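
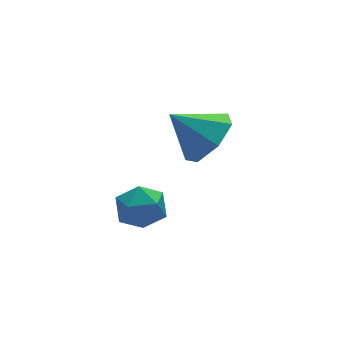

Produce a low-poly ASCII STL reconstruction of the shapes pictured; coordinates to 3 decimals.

solid 
facet normal -0.809 0.510 -0.293
outer loop
vertex 0.022 -1.29 -1.215
vertex -0.391 -1.848 -1.046
vertex -0.252 -1.346 -0.557
endloop
endfacet
facet normal -0.305 0.951 -0.046
outer loop
vertex 0.022 -1.29 -1.215
vertex -0.252 -1.346 -0.557
vertex 0.425 -1.133 -0.645
endloop
endfacet
facet normal 0.285 0.853 -0.437
outer loop
vertex 0.022 -1.29 -1.215
vertex 0.425 -1.133 -0.645
vertex 0.704 -1.504 -1.188
endloop
endfacet
facet normal 0.147 0.351 -0.925
outer loop
vertex 0.022 -1.29 -1.215
vertex 0.704 -1.504 -1.188
vertex 0.2 -1.946 -1.436
endloop
endfacet
facet normal -0.529 0.138 -0.837
outer loop
vertex 0.022 -1.29 -1.215
vertex 0.2 -1.946 -1.436
vertex -0.391 -1.848 -1.046
endloop
endfacet
facet normal -0.159 0.764 0.626
outer loop
vertex 0.425 -1.133 -0.645
vertex -0.252 -1.346 -0.557
vertex 0.26 -1.594 -0.124
endloop
endfacet
facet normal -0.973 0.049 0.226
outer loop
vertex -0.252 -1.346 -0.557
vertex -0.391 -1.848 -1.046
vertex -0.244 -2.036 -0.372
endloop
endfacet
facet normal -0.522 -0.550 -0.652
outer loop
vertex -0.391 -1.848 -1.046
vertex 0.2 -1.946 -1.436
vertex 0.035 -2.407 -0.915
endloop
endfacet
facet normal 0.572 -0.206 -0.794
outer loop
vertex 0.2 -1.946 -1.436
vertex 0.704 -1.504 -1.188
vertex 0.712 -2.194 -1.003
endloop
endfacet
facet normal 0.796 0.605 -0.005
outer loop
vertex 0.704 -1.504 -1.188
vertex 0.425 -1.133 -0.645
vertex 0.851 -1.692 -0.514
endloop
endfacet
facet normal -0.147 -0.351 0.925
outer loop
vertex 0.438 -2.25 -0.345
vertex 0.26 -1.594 -0.124
vertex -0.244 -2.036 -0.372
endloop
endfacet
facet normal -0.285 -0.853 0.437
outer loop
vertex 0.438 -2.25 -0.345
vertex -0.244 -2.036 -0.372
vertex 0.035 -2.407 -0.915
endloop
endfacet
facet normal 0.305 -0.951 0.046
outer loop
vertex 0.438 -2.25 -0.345
vertex 0.035 -2.407 -0.915
vertex 0.712 -2.194 -1.003
endloop
endfacet
facet normal 0.809 -0.510 0.293
outer loop
vertex 0.438 -2.25 -0.345
vertex 0.712 -2.194 -1.003
vertex 0.851 -1.692 -0.514
endloop
endfacet
facet normal 0.529 -0.138 0.837
outer loop
vertex 0.438 -2.25 -0.345
vertex 0.851 -1.692 -0.514
vertex 0.26 -1.594 -0.124
endloop
endfacet
facet normal -0.572 0.206 0.794
outer loop
vertex -0.244 -2.036 -0.372
vertex 0.26 -1.594 -0.124
vertex -0.252 -1.346 -0.557
endloop
endfacet
facet normal -0.796 -0.605 0.005
outer loop
vertex 0.035 -2.407 -0.915
vertex -0.244 -2.036 -0.372
vertex -0.391 -1.848 -1.046
endloop
endfacet
facet normal 0.159 -0.764 -0.626
outer loop
vertex 0.712 -2.194 -1.003
vertex 0.035 -2.407 -0.915
vertex 0.2 -1.946 -1.436
endloop
endfacet
facet normal 0.973 -0.049 -0.226
outer loop
vertex 0.851 -1.692 -0.514
vertex 0.712 -2.194 -1.003
vertex 0.704 -1.504 -1.188
endloop
endfacet
facet normal 0.522 0.550 0.652
outer loop
vertex 0.26 -1.594 -0.124
vertex 0.851 -1.692 -0.514
vertex 0.425 -1.133 -0.645
endloop
endfacet
facet normal 0.640 -0.414 -0.647
outer loop
vertex 3.537 -0.176 -0.008
vertex 3.089 0.232 -0.713
vertex 3.803 0.557 -0.214
endloop
endfacet
facet normal 0.248 0.177 0.952
outer loop
vertex 3.537 -0.176 -0.008
vertex 3.803 0.557 -0.214
vertex 2.231 0.788 0.153
endloop
endfacet
facet normal 0.640 -0.415 -0.646
outer loop
vertex 3.803 0.557 -0.214
vertex 3.089 0.232 -0.713
vertex 3.532 1.046 -0.797
endloop
endfacet
facet normal 0.246 0.796 0.553
outer loop
vertex 3.803 0.557 -0.214
vertex 3.532 1.046 -0.797
vertex 2.231 0.788 0.153
endloop
endfacet
facet normal 0.640 -0.415 -0.647
outer loop
vertex 3.532 1.046 -0.797
vertex 3.089 0.232 -0.713
vertex 2.927 0.922 -1.316
endloop
endfacet
facet normal -0.197 0.980 -0.004
outer loop
vertex 3.532 1.046 -0.797
vertex 2.927 0.922 -1.316
vertex 2.231 0.788 0.153
endloop
endfacet
facet normal 0.641 -0.414 -0.646
outer loop
vertex 2.927 0.922 -1.316
vertex 3.089 0.232 -0.713
vertex 2.444 0.278 -1.382
endloop
endfacet
facet normal -0.748 0.592 -0.300
outer loop
vertex 2.927 0.922 -1.316
vertex 2.444 0.278 -1.382
vertex 2.231 0.788 0.153
endloop
endfacet
facet normal 0.641 -0.415 -0.646
outer loop
vertex 2.444 0.278 -1.382
vertex 3.089 0.232 -0.713
vertex 2.447 -0.4 -0.944
endloop
endfacet
facet normal -0.991 -0.077 -0.112
outer loop
vertex 2.444 0.278 -1.382
vertex 2.447 -0.4 -0.944
vertex 2.231 0.788 0.153
endloop
endfacet
facet normal 0.641 -0.415 -0.646
outer loop
vertex 2.447 -0.4 -0.944
vertex 3.089 0.232 -0.713
vertex 2.933 -0.602 -0.332
endloop
endfacet
facet normal -0.744 -0.522 0.418
outer loop
vertex 2.447 -0.4 -0.944
vertex 2.933 -0.602 -0.332
vertex 2.231 0.788 0.153
endloop
endfacet
facet normal 0.640 -0.415 -0.647
outer loop
vertex 2.933 -0.602 -0.332
vertex 3.089 0.232 -0.713
vertex 3.537 -0.176 -0.008
endloop
endfacet
facet normal -0.191 -0.408 0.893
outer loop
vertex 2.933 -0.602 -0.332
vertex 3.537 -0.176 -0.008
vertex 2.231 0.788 0.153
endloop
endfacet

endsolid


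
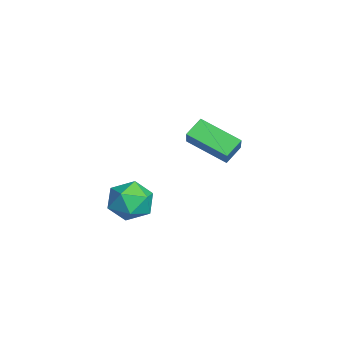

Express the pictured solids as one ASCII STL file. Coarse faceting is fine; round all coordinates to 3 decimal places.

solid 
facet normal -0.698 0.501 0.511
outer loop
vertex -0.158 -3.452 1.412
vertex 0.536 -3.305 2.216
vertex 0.473 -2.585 1.424
endloop
endfacet
facet normal -0.792 0.579 -0.192
outer loop
vertex -0.158 -3.452 1.412
vertex 0.473 -2.585 1.424
vertex 0.308 -3.115 0.507
endloop
endfacet
facet normal -0.876 -0.070 -0.477
outer loop
vertex -0.158 -3.452 1.412
vertex 0.308 -3.115 0.507
vertex 0.269 -4.163 0.732
endloop
endfacet
facet normal -0.834 -0.549 0.050
outer loop
vertex -0.158 -3.452 1.412
vertex 0.269 -4.163 0.732
vertex 0.41 -4.281 1.788
endloop
endfacet
facet normal -0.724 -0.196 0.661
outer loop
vertex -0.158 -3.452 1.412
vertex 0.41 -4.281 1.788
vertex 0.536 -3.305 2.216
endloop
endfacet
facet normal -0.197 0.864 -0.464
outer loop
vertex 0.308 -3.115 0.507
vertex 0.473 -2.585 1.424
vertex 1.29 -2.759 0.752
endloop
endfacet
facet normal -0.045 0.737 0.674
outer loop
vertex 0.473 -2.585 1.424
vertex 0.536 -3.305 2.216
vertex 1.431 -2.877 1.808
endloop
endfacet
facet normal -0.087 -0.391 0.916
outer loop
vertex 0.536 -3.305 2.216
vertex 0.41 -4.281 1.788
vertex 1.392 -3.925 2.033
endloop
endfacet
facet normal -0.264 -0.962 -0.072
outer loop
vertex 0.41 -4.281 1.788
vertex 0.269 -4.163 0.732
vertex 1.227 -4.455 1.116
endloop
endfacet
facet normal -0.332 -0.186 -0.925
outer loop
vertex 0.269 -4.163 0.732
vertex 0.308 -3.115 0.507
vertex 1.164 -3.735 0.324
endloop
endfacet
facet normal 0.834 0.549 -0.050
outer loop
vertex 1.858 -3.588 1.128
vertex 1.29 -2.759 0.752
vertex 1.431 -2.877 1.808
endloop
endfacet
facet normal 0.876 0.070 0.477
outer loop
vertex 1.858 -3.588 1.128
vertex 1.431 -2.877 1.808
vertex 1.392 -3.925 2.033
endloop
endfacet
facet normal 0.792 -0.579 0.192
outer loop
vertex 1.858 -3.588 1.128
vertex 1.392 -3.925 2.033
vertex 1.227 -4.455 1.116
endloop
endfacet
facet normal 0.698 -0.501 -0.511
outer loop
vertex 1.858 -3.588 1.128
vertex 1.227 -4.455 1.116
vertex 1.164 -3.735 0.324
endloop
endfacet
facet normal 0.724 0.196 -0.661
outer loop
vertex 1.858 -3.588 1.128
vertex 1.164 -3.735 0.324
vertex 1.29 -2.759 0.752
endloop
endfacet
facet normal 0.264 0.962 0.072
outer loop
vertex 1.431 -2.877 1.808
vertex 1.29 -2.759 0.752
vertex 0.473 -2.585 1.424
endloop
endfacet
facet normal 0.332 0.186 0.925
outer loop
vertex 1.392 -3.925 2.033
vertex 1.431 -2.877 1.808
vertex 0.536 -3.305 2.216
endloop
endfacet
facet normal 0.197 -0.864 0.464
outer loop
vertex 1.227 -4.455 1.116
vertex 1.392 -3.925 2.033
vertex 0.41 -4.281 1.788
endloop
endfacet
facet normal 0.045 -0.737 -0.674
outer loop
vertex 1.164 -3.735 0.324
vertex 1.227 -4.455 1.116
vertex 0.269 -4.163 0.732
endloop
endfacet
facet normal 0.087 0.391 -0.916
outer loop
vertex 1.29 -2.759 0.752
vertex 1.164 -3.735 0.324
vertex 0.308 -3.115 0.507
endloop
endfacet
facet normal -0.673 0.066 -0.737
outer loop
vertex -5.072 -0.106 2.134
vertex -4.019 1.517 1.318
vertex -4.495 -0.775 1.547
endloop
endfacet
facet normal -0.502 -0.773 0.388
outer loop
vertex -3.661 -0.857 2.462
vertex -5.072 -0.106 2.134
vertex -4.495 -0.775 1.547
endloop
endfacet
facet normal -0.672 0.066 -0.737
outer loop
vertex -4.495 -0.775 1.547
vertex -4.019 1.517 1.318
vertex -3.442 0.848 0.732
endloop
endfacet
facet normal 0.544 -0.631 -0.553
outer loop
vertex -3.442 0.848 0.732
vertex -3.661 -0.857 2.462
vertex -4.495 -0.775 1.547
endloop
endfacet
facet normal -0.544 0.631 0.553
outer loop
vertex -5.072 -0.106 2.134
vertex -3.185 1.435 2.233
vertex -4.019 1.517 1.318
endloop
endfacet
facet normal -0.502 -0.773 0.388
outer loop
vertex -4.238 -0.188 3.048
vertex -5.072 -0.106 2.134
vertex -3.661 -0.857 2.462
endloop
endfacet
facet normal -0.544 0.631 0.553
outer loop
vertex -4.238 -0.188 3.048
vertex -3.185 1.435 2.233
vertex -5.072 -0.106 2.134
endloop
endfacet
facet normal 0.502 0.773 -0.388
outer loop
vertex -4.019 1.517 1.318
vertex -3.185 1.435 2.233
vertex -3.442 0.848 0.732
endloop
endfacet
facet normal 0.544 -0.631 -0.553
outer loop
vertex -2.608 0.766 1.646
vertex -3.661 -0.857 2.462
vertex -3.442 0.848 0.732
endloop
endfacet
facet normal 0.501 0.773 -0.388
outer loop
vertex -3.442 0.848 0.732
vertex -3.185 1.435 2.233
vertex -2.608 0.766 1.646
endloop
endfacet
facet normal 0.673 -0.066 0.737
outer loop
vertex -2.608 0.766 1.646
vertex -4.238 -0.188 3.048
vertex -3.661 -0.857 2.462
endloop
endfacet
facet normal 0.673 -0.066 0.737
outer loop
vertex -3.185 1.435 2.233
vertex -4.238 -0.188 3.048
vertex -2.608 0.766 1.646
endloop
endfacet

endsolid


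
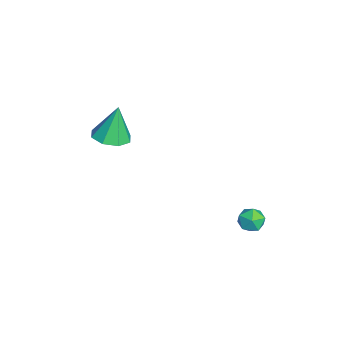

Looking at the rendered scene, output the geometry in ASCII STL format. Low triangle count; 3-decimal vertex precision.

solid 
facet normal 0.131 -0.196 -0.972
outer loop
vertex -0.666 -3.587 -1.077
vertex -1.464 -3.214 -1.26
vertex -0.618 -2.912 -1.207
endloop
endfacet
facet normal 0.839 0.045 0.542
outer loop
vertex -0.666 -3.587 -1.077
vertex -0.618 -2.912 -1.207
vertex -1.696 -2.866 0.46
endloop
endfacet
facet normal 0.131 -0.196 -0.972
outer loop
vertex -0.618 -2.912 -1.207
vertex -1.464 -3.214 -1.26
vertex -1.066 -2.414 -1.368
endloop
endfacet
facet normal 0.622 0.683 0.383
outer loop
vertex -0.618 -2.912 -1.207
vertex -1.066 -2.414 -1.368
vertex -1.696 -2.866 0.46
endloop
endfacet
facet normal 0.131 -0.197 -0.972
outer loop
vertex -1.066 -2.414 -1.368
vertex -1.464 -3.214 -1.26
vertex -1.747 -2.385 -1.466
endloop
endfacet
facet normal 0.006 0.970 0.242
outer loop
vertex -1.066 -2.414 -1.368
vertex -1.747 -2.385 -1.466
vertex -1.696 -2.866 0.46
endloop
endfacet
facet normal 0.131 -0.197 -0.972
outer loop
vertex -1.747 -2.385 -1.466
vertex -1.464 -3.214 -1.26
vertex -2.262 -2.841 -1.443
endloop
endfacet
facet normal -0.644 0.738 0.201
outer loop
vertex -1.747 -2.385 -1.466
vertex -2.262 -2.841 -1.443
vertex -1.696 -2.866 0.46
endloop
endfacet
facet normal 0.131 -0.196 -0.972
outer loop
vertex -2.262 -2.841 -1.443
vertex -1.464 -3.214 -1.26
vertex -2.31 -3.516 -1.313
endloop
endfacet
facet normal -0.951 0.122 0.284
outer loop
vertex -2.262 -2.841 -1.443
vertex -2.31 -3.516 -1.313
vertex -1.696 -2.866 0.46
endloop
endfacet
facet normal 0.131 -0.196 -0.972
outer loop
vertex -2.31 -3.516 -1.313
vertex -1.464 -3.214 -1.26
vertex -1.862 -4.014 -1.152
endloop
endfacet
facet normal -0.733 -0.516 0.443
outer loop
vertex -2.31 -3.516 -1.313
vertex -1.862 -4.014 -1.152
vertex -1.696 -2.866 0.46
endloop
endfacet
facet normal 0.131 -0.197 -0.972
outer loop
vertex -1.862 -4.014 -1.152
vertex -1.464 -3.214 -1.26
vertex -1.181 -4.043 -1.054
endloop
endfacet
facet normal -0.118 -0.803 0.584
outer loop
vertex -1.862 -4.014 -1.152
vertex -1.181 -4.043 -1.054
vertex -1.696 -2.866 0.46
endloop
endfacet
facet normal 0.131 -0.197 -0.972
outer loop
vertex -1.181 -4.043 -1.054
vertex -1.464 -3.214 -1.26
vertex -0.666 -3.587 -1.077
endloop
endfacet
facet normal 0.533 -0.570 0.625
outer loop
vertex -1.181 -4.043 -1.054
vertex -0.666 -3.587 -1.077
vertex -1.696 -2.866 0.46
endloop
endfacet
facet normal 0.379 0.403 0.833
outer loop
vertex 3.443 2.907 -2.647
vertex 3.146 2.438 -2.285
vertex 3.759 2.339 -2.516
endloop
endfacet
facet normal 0.811 0.515 0.278
outer loop
vertex 3.443 2.907 -2.647
vertex 3.759 2.339 -2.516
vertex 3.796 2.607 -3.121
endloop
endfacet
facet normal 0.442 0.869 -0.221
outer loop
vertex 3.443 2.907 -2.647
vertex 3.796 2.607 -3.121
vertex 3.205 2.871 -3.264
endloop
endfacet
facet normal -0.218 0.976 0.027
outer loop
vertex 3.443 2.907 -2.647
vertex 3.205 2.871 -3.264
vertex 2.804 2.767 -2.747
endloop
endfacet
facet normal -0.257 0.687 0.680
outer loop
vertex 3.443 2.907 -2.647
vertex 2.804 2.767 -2.747
vertex 3.146 2.438 -2.285
endloop
endfacet
facet normal 0.993 -0.121 0.007
outer loop
vertex 3.796 2.607 -3.121
vertex 3.759 2.339 -2.516
vertex 3.716 1.953 -3.053
endloop
endfacet
facet normal 0.293 -0.302 0.907
outer loop
vertex 3.759 2.339 -2.516
vertex 3.146 2.438 -2.285
vertex 3.315 1.849 -2.536
endloop
endfacet
facet normal -0.736 0.158 0.658
outer loop
vertex 3.146 2.438 -2.285
vertex 2.804 2.767 -2.747
vertex 2.724 2.113 -2.679
endloop
endfacet
facet normal -0.672 0.625 -0.396
outer loop
vertex 2.804 2.767 -2.747
vertex 3.205 2.871 -3.264
vertex 2.761 2.381 -3.284
endloop
endfacet
facet normal 0.396 0.454 -0.798
outer loop
vertex 3.205 2.871 -3.264
vertex 3.796 2.607 -3.121
vertex 3.374 2.282 -3.515
endloop
endfacet
facet normal 0.218 -0.976 -0.027
outer loop
vertex 3.077 1.813 -3.153
vertex 3.716 1.953 -3.053
vertex 3.315 1.849 -2.536
endloop
endfacet
facet normal -0.442 -0.869 0.221
outer loop
vertex 3.077 1.813 -3.153
vertex 3.315 1.849 -2.536
vertex 2.724 2.113 -2.679
endloop
endfacet
facet normal -0.811 -0.515 -0.278
outer loop
vertex 3.077 1.813 -3.153
vertex 2.724 2.113 -2.679
vertex 2.761 2.381 -3.284
endloop
endfacet
facet normal -0.379 -0.403 -0.833
outer loop
vertex 3.077 1.813 -3.153
vertex 2.761 2.381 -3.284
vertex 3.374 2.282 -3.515
endloop
endfacet
facet normal 0.257 -0.687 -0.680
outer loop
vertex 3.077 1.813 -3.153
vertex 3.374 2.282 -3.515
vertex 3.716 1.953 -3.053
endloop
endfacet
facet normal 0.672 -0.625 0.396
outer loop
vertex 3.315 1.849 -2.536
vertex 3.716 1.953 -3.053
vertex 3.759 2.339 -2.516
endloop
endfacet
facet normal -0.396 -0.454 0.798
outer loop
vertex 2.724 2.113 -2.679
vertex 3.315 1.849 -2.536
vertex 3.146 2.438 -2.285
endloop
endfacet
facet normal -0.993 0.121 -0.007
outer loop
vertex 2.761 2.381 -3.284
vertex 2.724 2.113 -2.679
vertex 2.804 2.767 -2.747
endloop
endfacet
facet normal -0.293 0.302 -0.907
outer loop
vertex 3.374 2.282 -3.515
vertex 2.761 2.381 -3.284
vertex 3.205 2.871 -3.264
endloop
endfacet
facet normal 0.736 -0.158 -0.658
outer loop
vertex 3.716 1.953 -3.053
vertex 3.374 2.282 -3.515
vertex 3.796 2.607 -3.121
endloop
endfacet

endsolid


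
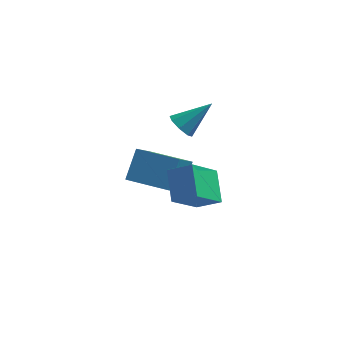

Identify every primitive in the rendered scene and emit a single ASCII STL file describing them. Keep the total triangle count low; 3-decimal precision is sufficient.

solid 
facet normal -0.704 -0.346 -0.620
outer loop
vertex 2.404 2.805 -1.42
vertex 2.028 2.535 -0.843
vertex 2.034 3.178 -1.208
endloop
endfacet
facet normal 0.503 0.746 -0.436
outer loop
vertex 2.404 2.805 -1.42
vertex 2.034 3.178 -1.208
vertex 3.352 3.185 0.323
endloop
endfacet
facet normal -0.704 -0.345 -0.620
outer loop
vertex 2.034 3.178 -1.208
vertex 2.028 2.535 -0.843
vertex 1.661 3.174 -0.782
endloop
endfacet
facet normal -0.008 1.000 0.002
outer loop
vertex 2.034 3.178 -1.208
vertex 1.661 3.174 -0.782
vertex 3.352 3.185 0.323
endloop
endfacet
facet normal -0.704 -0.345 -0.620
outer loop
vertex 1.661 3.174 -0.782
vertex 2.028 2.535 -0.843
vertex 1.503 2.796 -0.392
endloop
endfacet
facet normal -0.373 0.737 0.563
outer loop
vertex 1.661 3.174 -0.782
vertex 1.503 2.796 -0.392
vertex 3.352 3.185 0.323
endloop
endfacet
facet normal -0.704 -0.345 -0.620
outer loop
vertex 1.503 2.796 -0.392
vertex 2.028 2.535 -0.843
vertex 1.653 2.264 -0.266
endloop
endfacet
facet normal -0.379 0.111 0.919
outer loop
vertex 1.503 2.796 -0.392
vertex 1.653 2.264 -0.266
vertex 3.352 3.185 0.323
endloop
endfacet
facet normal -0.704 -0.346 -0.620
outer loop
vertex 1.653 2.264 -0.266
vertex 2.028 2.535 -0.843
vertex 2.022 1.891 -0.477
endloop
endfacet
facet normal -0.022 -0.509 0.861
outer loop
vertex 1.653 2.264 -0.266
vertex 2.022 1.891 -0.477
vertex 3.352 3.185 0.323
endloop
endfacet
facet normal -0.703 -0.346 -0.621
outer loop
vertex 2.022 1.891 -0.477
vertex 2.028 2.535 -0.843
vertex 2.396 1.895 -0.903
endloop
endfacet
facet normal 0.489 -0.763 0.422
outer loop
vertex 2.022 1.891 -0.477
vertex 2.396 1.895 -0.903
vertex 3.352 3.185 0.323
endloop
endfacet
facet normal -0.704 -0.346 -0.620
outer loop
vertex 2.396 1.895 -0.903
vertex 2.028 2.535 -0.843
vertex 2.554 2.274 -1.294
endloop
endfacet
facet normal 0.854 -0.500 -0.140
outer loop
vertex 2.396 1.895 -0.903
vertex 2.554 2.274 -1.294
vertex 3.352 3.185 0.323
endloop
endfacet
facet normal -0.704 -0.346 -0.621
outer loop
vertex 2.554 2.274 -1.294
vertex 2.028 2.535 -0.843
vertex 2.404 2.805 -1.42
endloop
endfacet
facet normal 0.860 0.125 -0.495
outer loop
vertex 2.554 2.274 -1.294
vertex 2.404 2.805 -1.42
vertex 3.352 3.185 0.323
endloop
endfacet
facet normal -0.871 0.121 -0.476
outer loop
vertex 1.979 -2.598 0.511
vertex 2.913 -1.372 -0.886
vertex 2.304 -3.9 -0.415
endloop
endfacet
facet normal -0.449 -0.590 0.671
outer loop
vertex 3.367 -4.048 0.166
vertex 1.979 -2.598 0.511
vertex 2.304 -3.9 -0.415
endloop
endfacet
facet normal -0.871 0.121 -0.476
outer loop
vertex 2.304 -3.9 -0.415
vertex 2.913 -1.372 -0.886
vertex 3.238 -2.674 -1.812
endloop
endfacet
facet normal 0.199 -0.799 -0.568
outer loop
vertex 3.238 -2.674 -1.812
vertex 3.367 -4.048 0.166
vertex 2.304 -3.9 -0.415
endloop
endfacet
facet normal -0.199 0.799 0.568
outer loop
vertex 1.979 -2.598 0.511
vertex 3.976 -1.52 -0.305
vertex 2.913 -1.372 -0.886
endloop
endfacet
facet normal -0.449 -0.590 0.671
outer loop
vertex 3.042 -2.746 1.092
vertex 1.979 -2.598 0.511
vertex 3.367 -4.048 0.166
endloop
endfacet
facet normal -0.199 0.799 0.568
outer loop
vertex 3.042 -2.746 1.092
vertex 3.976 -1.52 -0.305
vertex 1.979 -2.598 0.511
endloop
endfacet
facet normal 0.449 0.590 -0.671
outer loop
vertex 2.913 -1.372 -0.886
vertex 3.976 -1.52 -0.305
vertex 3.238 -2.674 -1.812
endloop
endfacet
facet normal 0.199 -0.799 -0.568
outer loop
vertex 4.301 -2.822 -1.231
vertex 3.367 -4.048 0.166
vertex 3.238 -2.674 -1.812
endloop
endfacet
facet normal 0.449 0.590 -0.671
outer loop
vertex 3.238 -2.674 -1.812
vertex 3.976 -1.52 -0.305
vertex 4.301 -2.822 -1.231
endloop
endfacet
facet normal 0.871 -0.121 0.476
outer loop
vertex 4.301 -2.822 -1.231
vertex 3.042 -2.746 1.092
vertex 3.367 -4.048 0.166
endloop
endfacet
facet normal 0.871 -0.121 0.476
outer loop
vertex 3.976 -1.52 -0.305
vertex 3.042 -2.746 1.092
vertex 4.301 -2.822 -1.231
endloop
endfacet
facet normal -0.954 0.299 0.013
outer loop
vertex 0.305 0.347 -0.733
vertex 0.748 1.821 -2.132
vertex -0.045 -0.713 -1.961
endloop
endfacet
facet normal -0.213 -0.709 0.673
outer loop
vertex 1.892 -1.321 -1.988
vertex 0.305 0.347 -0.733
vertex -0.045 -0.713 -1.961
endloop
endfacet
facet normal -0.954 0.299 0.013
outer loop
vertex -0.045 -0.713 -1.961
vertex 0.748 1.821 -2.132
vertex 0.398 0.76 -3.36
endloop
endfacet
facet normal -0.211 -0.639 -0.740
outer loop
vertex 0.398 0.76 -3.36
vertex 1.892 -1.321 -1.988
vertex -0.045 -0.713 -1.961
endloop
endfacet
facet normal 0.211 0.639 0.740
outer loop
vertex 0.305 0.347 -0.733
vertex 2.685 1.213 -2.159
vertex 0.748 1.821 -2.132
endloop
endfacet
facet normal -0.213 -0.709 0.673
outer loop
vertex 2.242 -0.26 -0.76
vertex 0.305 0.347 -0.733
vertex 1.892 -1.321 -1.988
endloop
endfacet
facet normal 0.211 0.639 0.740
outer loop
vertex 2.242 -0.26 -0.76
vertex 2.685 1.213 -2.159
vertex 0.305 0.347 -0.733
endloop
endfacet
facet normal 0.213 0.708 -0.673
outer loop
vertex 0.748 1.821 -2.132
vertex 2.685 1.213 -2.159
vertex 0.398 0.76 -3.36
endloop
endfacet
facet normal -0.211 -0.639 -0.740
outer loop
vertex 2.335 0.153 -3.387
vertex 1.892 -1.321 -1.988
vertex 0.398 0.76 -3.36
endloop
endfacet
facet normal 0.213 0.709 -0.673
outer loop
vertex 0.398 0.76 -3.36
vertex 2.685 1.213 -2.159
vertex 2.335 0.153 -3.387
endloop
endfacet
facet normal 0.954 -0.299 -0.013
outer loop
vertex 2.335 0.153 -3.387
vertex 2.242 -0.26 -0.76
vertex 1.892 -1.321 -1.988
endloop
endfacet
facet normal 0.954 -0.300 -0.013
outer loop
vertex 2.685 1.213 -2.159
vertex 2.242 -0.26 -0.76
vertex 2.335 0.153 -3.387
endloop
endfacet

endsolid


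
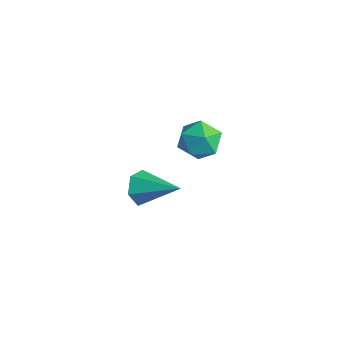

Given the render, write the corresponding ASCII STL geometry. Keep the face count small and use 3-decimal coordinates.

solid 
facet normal -0.802 -0.434 -0.412
outer loop
vertex 1.511 -1.44 -1.515
vertex 1.1 -1.081 -1.093
vertex 1.275 -0.821 -1.708
endloop
endfacet
facet normal 0.737 0.071 -0.672
outer loop
vertex 1.511 -1.44 -1.515
vertex 1.275 -0.821 -1.708
vertex 2.4 -0.379 -0.427
endloop
endfacet
facet normal -0.802 -0.433 -0.411
outer loop
vertex 1.275 -0.821 -1.708
vertex 1.1 -1.081 -1.093
vertex 0.864 -0.461 -1.285
endloop
endfacet
facet normal 0.230 0.840 -0.492
outer loop
vertex 1.275 -0.821 -1.708
vertex 0.864 -0.461 -1.285
vertex 2.4 -0.379 -0.427
endloop
endfacet
facet normal -0.803 -0.433 -0.410
outer loop
vertex 0.864 -0.461 -1.285
vertex 1.1 -1.081 -1.093
vertex 0.69 -0.721 -0.67
endloop
endfacet
facet normal -0.230 0.918 0.323
outer loop
vertex 0.864 -0.461 -1.285
vertex 0.69 -0.721 -0.67
vertex 2.4 -0.379 -0.427
endloop
endfacet
facet normal -0.803 -0.433 -0.410
outer loop
vertex 0.69 -0.721 -0.67
vertex 1.1 -1.081 -1.093
vertex 0.926 -1.341 -0.478
endloop
endfacet
facet normal -0.181 0.227 0.957
outer loop
vertex 0.69 -0.721 -0.67
vertex 0.926 -1.341 -0.478
vertex 2.4 -0.379 -0.427
endloop
endfacet
facet normal -0.803 -0.433 -0.410
outer loop
vertex 0.926 -1.341 -0.478
vertex 1.1 -1.081 -1.093
vertex 1.336 -1.7 -0.901
endloop
endfacet
facet normal 0.326 -0.541 0.775
outer loop
vertex 0.926 -1.341 -0.478
vertex 1.336 -1.7 -0.901
vertex 2.4 -0.379 -0.427
endloop
endfacet
facet normal -0.802 -0.433 -0.412
outer loop
vertex 1.336 -1.7 -0.901
vertex 1.1 -1.081 -1.093
vertex 1.511 -1.44 -1.515
endloop
endfacet
facet normal 0.785 -0.618 -0.038
outer loop
vertex 1.336 -1.7 -0.901
vertex 1.511 -1.44 -1.515
vertex 2.4 -0.379 -0.427
endloop
endfacet
facet normal -0.767 0.399 0.503
outer loop
vertex -2.26 3.971 -3.148
vertex -2.613 3.146 -3.031
vertex -2.037 3.482 -2.42
endloop
endfacet
facet normal -0.176 0.791 0.585
outer loop
vertex -2.26 3.971 -3.148
vertex -2.037 3.482 -2.42
vertex -1.403 3.95 -2.862
endloop
endfacet
facet normal 0.045 0.997 -0.061
outer loop
vertex -2.26 3.971 -3.148
vertex -1.403 3.95 -2.862
vertex -1.586 3.904 -3.746
endloop
endfacet
facet normal -0.410 0.732 -0.544
outer loop
vertex -2.26 3.971 -3.148
vertex -1.586 3.904 -3.746
vertex -2.335 3.407 -3.851
endloop
endfacet
facet normal -0.912 0.363 -0.194
outer loop
vertex -2.26 3.971 -3.148
vertex -2.335 3.407 -3.851
vertex -2.613 3.146 -3.031
endloop
endfacet
facet normal 0.329 0.374 0.867
outer loop
vertex -1.403 3.95 -2.862
vertex -2.037 3.482 -2.42
vertex -1.225 3.113 -2.569
endloop
endfacet
facet normal -0.627 -0.261 0.734
outer loop
vertex -2.037 3.482 -2.42
vertex -2.613 3.146 -3.031
vertex -1.974 2.616 -2.674
endloop
endfacet
facet normal -0.861 -0.321 -0.394
outer loop
vertex -2.613 3.146 -3.031
vertex -2.335 3.407 -3.851
vertex -2.157 2.57 -3.558
endloop
endfacet
facet normal -0.050 0.278 -0.959
outer loop
vertex -2.335 3.407 -3.851
vertex -1.586 3.904 -3.746
vertex -1.523 3.038 -4.0
endloop
endfacet
facet normal 0.685 0.706 -0.179
outer loop
vertex -1.586 3.904 -3.746
vertex -1.403 3.95 -2.862
vertex -0.947 3.374 -3.389
endloop
endfacet
facet normal 0.410 -0.732 0.544
outer loop
vertex -1.3 2.549 -3.272
vertex -1.225 3.113 -2.569
vertex -1.974 2.616 -2.674
endloop
endfacet
facet normal -0.045 -0.997 0.061
outer loop
vertex -1.3 2.549 -3.272
vertex -1.974 2.616 -2.674
vertex -2.157 2.57 -3.558
endloop
endfacet
facet normal 0.176 -0.791 -0.585
outer loop
vertex -1.3 2.549 -3.272
vertex -2.157 2.57 -3.558
vertex -1.523 3.038 -4.0
endloop
endfacet
facet normal 0.767 -0.399 -0.503
outer loop
vertex -1.3 2.549 -3.272
vertex -1.523 3.038 -4.0
vertex -0.947 3.374 -3.389
endloop
endfacet
facet normal 0.912 -0.363 0.194
outer loop
vertex -1.3 2.549 -3.272
vertex -0.947 3.374 -3.389
vertex -1.225 3.113 -2.569
endloop
endfacet
facet normal 0.050 -0.278 0.959
outer loop
vertex -1.974 2.616 -2.674
vertex -1.225 3.113 -2.569
vertex -2.037 3.482 -2.42
endloop
endfacet
facet normal -0.685 -0.706 0.179
outer loop
vertex -2.157 2.57 -3.558
vertex -1.974 2.616 -2.674
vertex -2.613 3.146 -3.031
endloop
endfacet
facet normal -0.329 -0.374 -0.867
outer loop
vertex -1.523 3.038 -4.0
vertex -2.157 2.57 -3.558
vertex -2.335 3.407 -3.851
endloop
endfacet
facet normal 0.627 0.261 -0.734
outer loop
vertex -0.947 3.374 -3.389
vertex -1.523 3.038 -4.0
vertex -1.586 3.904 -3.746
endloop
endfacet
facet normal 0.861 0.321 0.394
outer loop
vertex -1.225 3.113 -2.569
vertex -0.947 3.374 -3.389
vertex -1.403 3.95 -2.862
endloop
endfacet

endsolid


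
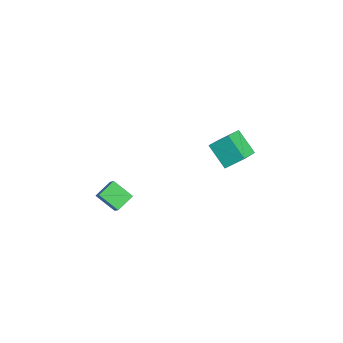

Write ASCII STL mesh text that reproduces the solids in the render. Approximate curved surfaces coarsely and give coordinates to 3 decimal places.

solid 
facet normal -0.596 -0.564 0.571
outer loop
vertex -2.546 -3.815 1.708
vertex -2.973 -2.94 2.127
vertex -3.178 -3.811 1.053
endloop
endfacet
facet normal 0.404 -0.826 -0.394
outer loop
vertex -2.427 -3.1 0.333
vertex -2.546 -3.815 1.708
vertex -3.178 -3.811 1.053
endloop
endfacet
facet normal -0.596 -0.564 0.571
outer loop
vertex -3.178 -3.811 1.053
vertex -2.973 -2.94 2.127
vertex -3.605 -2.936 1.472
endloop
endfacet
facet normal -0.695 0.005 -0.719
outer loop
vertex -3.605 -2.936 1.472
vertex -2.427 -3.1 0.333
vertex -3.178 -3.811 1.053
endloop
endfacet
facet normal 0.695 -0.005 0.719
outer loop
vertex -2.546 -3.815 1.708
vertex -2.222 -2.229 1.407
vertex -2.973 -2.94 2.127
endloop
endfacet
facet normal 0.404 -0.826 -0.394
outer loop
vertex -1.795 -3.104 0.988
vertex -2.546 -3.815 1.708
vertex -2.427 -3.1 0.333
endloop
endfacet
facet normal 0.695 -0.005 0.719
outer loop
vertex -1.795 -3.104 0.988
vertex -2.222 -2.229 1.407
vertex -2.546 -3.815 1.708
endloop
endfacet
facet normal -0.404 0.826 0.394
outer loop
vertex -2.973 -2.94 2.127
vertex -2.222 -2.229 1.407
vertex -3.605 -2.936 1.472
endloop
endfacet
facet normal -0.695 0.005 -0.719
outer loop
vertex -2.854 -2.225 0.752
vertex -2.427 -3.1 0.333
vertex -3.605 -2.936 1.472
endloop
endfacet
facet normal -0.404 0.826 0.394
outer loop
vertex -3.605 -2.936 1.472
vertex -2.222 -2.229 1.407
vertex -2.854 -2.225 0.752
endloop
endfacet
facet normal 0.596 0.564 -0.571
outer loop
vertex -2.854 -2.225 0.752
vertex -1.795 -3.104 0.988
vertex -2.427 -3.1 0.333
endloop
endfacet
facet normal 0.596 0.564 -0.571
outer loop
vertex -2.222 -2.229 1.407
vertex -1.795 -3.104 0.988
vertex -2.854 -2.225 0.752
endloop
endfacet
facet normal -0.722 -0.288 0.630
outer loop
vertex -3.127 1.941 3.286
vertex -2.891 2.857 3.975
vertex -4.352 2.962 2.348
endloop
endfacet
facet normal -0.201 -0.783 -0.589
outer loop
vertex -3.249 3.403 1.385
vertex -3.127 1.941 3.286
vertex -4.352 2.962 2.348
endloop
endfacet
facet normal -0.722 -0.288 0.629
outer loop
vertex -4.352 2.962 2.348
vertex -2.891 2.857 3.975
vertex -4.117 3.878 3.037
endloop
endfacet
facet normal -0.663 0.551 -0.507
outer loop
vertex -4.117 3.878 3.037
vertex -3.249 3.403 1.385
vertex -4.352 2.962 2.348
endloop
endfacet
facet normal 0.663 -0.552 0.506
outer loop
vertex -3.127 1.941 3.286
vertex -1.788 3.298 3.012
vertex -2.891 2.857 3.975
endloop
endfacet
facet normal -0.201 -0.783 -0.589
outer loop
vertex -2.023 2.382 2.323
vertex -3.127 1.941 3.286
vertex -3.249 3.403 1.385
endloop
endfacet
facet normal 0.663 -0.551 0.507
outer loop
vertex -2.023 2.382 2.323
vertex -1.788 3.298 3.012
vertex -3.127 1.941 3.286
endloop
endfacet
facet normal 0.201 0.783 0.589
outer loop
vertex -2.891 2.857 3.975
vertex -1.788 3.298 3.012
vertex -4.117 3.878 3.037
endloop
endfacet
facet normal -0.662 0.552 -0.507
outer loop
vertex -3.013 4.319 2.074
vertex -3.249 3.403 1.385
vertex -4.117 3.878 3.037
endloop
endfacet
facet normal 0.201 0.783 0.589
outer loop
vertex -4.117 3.878 3.037
vertex -1.788 3.298 3.012
vertex -3.013 4.319 2.074
endloop
endfacet
facet normal 0.722 0.288 -0.630
outer loop
vertex -3.013 4.319 2.074
vertex -2.023 2.382 2.323
vertex -3.249 3.403 1.385
endloop
endfacet
facet normal 0.722 0.288 -0.629
outer loop
vertex -1.788 3.298 3.012
vertex -2.023 2.382 2.323
vertex -3.013 4.319 2.074
endloop
endfacet

endsolid


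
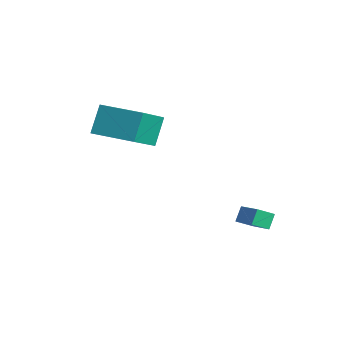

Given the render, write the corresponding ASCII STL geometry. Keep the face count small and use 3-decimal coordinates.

solid 
facet normal -0.326 0.525 0.786
outer loop
vertex 2.969 3.667 -2.329
vertex 4.224 3.703 -1.832
vertex 3.125 4.433 -2.776
endloop
endfacet
facet normal -0.929 -0.026 -0.369
outer loop
vertex 3.396 3.997 -3.428
vertex 2.969 3.667 -2.329
vertex 3.125 4.433 -2.776
endloop
endfacet
facet normal -0.327 0.525 0.786
outer loop
vertex 3.125 4.433 -2.776
vertex 4.224 3.703 -1.832
vertex 4.379 4.468 -2.278
endloop
endfacet
facet normal 0.173 0.850 -0.497
outer loop
vertex 4.379 4.468 -2.278
vertex 3.396 3.997 -3.428
vertex 3.125 4.433 -2.776
endloop
endfacet
facet normal -0.172 -0.850 0.497
outer loop
vertex 2.969 3.667 -2.329
vertex 4.495 3.267 -2.484
vertex 4.224 3.703 -1.832
endloop
endfacet
facet normal -0.929 -0.027 -0.369
outer loop
vertex 3.241 3.232 -2.982
vertex 2.969 3.667 -2.329
vertex 3.396 3.997 -3.428
endloop
endfacet
facet normal -0.173 -0.851 0.495
outer loop
vertex 3.241 3.232 -2.982
vertex 4.495 3.267 -2.484
vertex 2.969 3.667 -2.329
endloop
endfacet
facet normal 0.929 0.027 0.368
outer loop
vertex 4.224 3.703 -1.832
vertex 4.495 3.267 -2.484
vertex 4.379 4.468 -2.278
endloop
endfacet
facet normal 0.172 0.851 -0.496
outer loop
vertex 4.651 4.033 -2.931
vertex 3.396 3.997 -3.428
vertex 4.379 4.468 -2.278
endloop
endfacet
facet normal 0.929 0.026 0.369
outer loop
vertex 4.379 4.468 -2.278
vertex 4.495 3.267 -2.484
vertex 4.651 4.033 -2.931
endloop
endfacet
facet normal 0.326 -0.525 -0.786
outer loop
vertex 4.651 4.033 -2.931
vertex 3.241 3.232 -2.982
vertex 3.396 3.997 -3.428
endloop
endfacet
facet normal 0.327 -0.525 -0.786
outer loop
vertex 4.495 3.267 -2.484
vertex 3.241 3.232 -2.982
vertex 4.651 4.033 -2.931
endloop
endfacet
facet normal -0.305 0.445 0.842
outer loop
vertex -1.621 -0.676 2.867
vertex 0.202 0.442 2.937
vertex -2.485 0.8 1.773
endloop
endfacet
facet normal -0.852 -0.523 -0.033
outer loop
vertex -2.002 0.098 0.443
vertex -1.621 -0.676 2.867
vertex -2.485 0.8 1.773
endloop
endfacet
facet normal -0.306 0.444 0.842
outer loop
vertex -2.485 0.8 1.773
vertex 0.202 0.442 2.937
vertex -0.662 1.919 1.844
endloop
endfacet
facet normal -0.425 0.727 -0.538
outer loop
vertex -0.662 1.919 1.844
vertex -2.002 0.098 0.443
vertex -2.485 0.8 1.773
endloop
endfacet
facet normal 0.425 -0.727 0.538
outer loop
vertex -1.621 -0.676 2.867
vertex 0.685 -0.26 1.607
vertex 0.202 0.442 2.937
endloop
endfacet
facet normal -0.852 -0.523 -0.033
outer loop
vertex -1.138 -1.379 1.536
vertex -1.621 -0.676 2.867
vertex -2.002 0.098 0.443
endloop
endfacet
facet normal 0.425 -0.727 0.539
outer loop
vertex -1.138 -1.379 1.536
vertex 0.685 -0.26 1.607
vertex -1.621 -0.676 2.867
endloop
endfacet
facet normal 0.852 0.523 0.033
outer loop
vertex 0.202 0.442 2.937
vertex 0.685 -0.26 1.607
vertex -0.662 1.919 1.844
endloop
endfacet
facet normal -0.425 0.727 -0.539
outer loop
vertex -0.179 1.216 0.513
vertex -2.002 0.098 0.443
vertex -0.662 1.919 1.844
endloop
endfacet
facet normal 0.852 0.523 0.033
outer loop
vertex -0.662 1.919 1.844
vertex 0.685 -0.26 1.607
vertex -0.179 1.216 0.513
endloop
endfacet
facet normal 0.305 -0.445 -0.842
outer loop
vertex -0.179 1.216 0.513
vertex -1.138 -1.379 1.536
vertex -2.002 0.098 0.443
endloop
endfacet
facet normal 0.306 -0.445 -0.842
outer loop
vertex 0.685 -0.26 1.607
vertex -1.138 -1.379 1.536
vertex -0.179 1.216 0.513
endloop
endfacet

endsolid


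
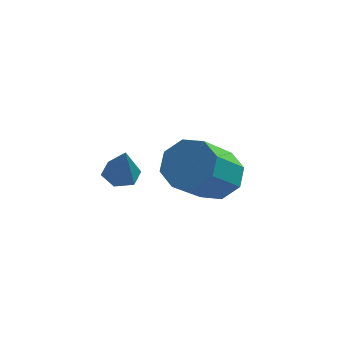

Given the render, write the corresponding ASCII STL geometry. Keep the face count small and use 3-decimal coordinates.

solid 
facet normal 0.335 0.645 -0.687
outer loop
vertex 2.441 -0.663 -2.266
vertex 1.733 -0.216 -2.191
vertex 2.485 -0.206 -1.815
endloop
endfacet
facet normal 0.940 -0.282 0.194
outer loop
vertex 2.441 -0.663 -2.266
vertex 2.485 -0.206 -1.815
vertex 1.854 -1.792 -1.064
endloop
endfacet
facet normal 0.940 -0.282 0.194
outer loop
vertex 1.854 -1.792 -1.064
vertex 2.485 -0.206 -1.815
vertex 1.898 -1.335 -0.613
endloop
endfacet
facet normal -0.336 -0.645 0.686
outer loop
vertex 1.854 -1.792 -1.064
vertex 1.898 -1.335 -0.613
vertex 1.147 -1.344 -0.989
endloop
endfacet
facet normal 0.335 0.645 -0.687
outer loop
vertex 2.485 -0.206 -1.815
vertex 1.733 -0.216 -2.191
vertex 2.089 0.245 -1.585
endloop
endfacet
facet normal 0.713 0.303 0.633
outer loop
vertex 2.485 -0.206 -1.815
vertex 2.089 0.245 -1.585
vertex 1.898 -1.335 -0.613
endloop
endfacet
facet normal 0.713 0.303 0.633
outer loop
vertex 1.898 -1.335 -0.613
vertex 2.089 0.245 -1.585
vertex 1.502 -0.884 -0.383
endloop
endfacet
facet normal -0.336 -0.645 0.686
outer loop
vertex 1.898 -1.335 -0.613
vertex 1.502 -0.884 -0.383
vertex 1.147 -1.344 -0.989
endloop
endfacet
facet normal 0.335 0.644 -0.687
outer loop
vertex 2.089 0.245 -1.585
vertex 1.733 -0.216 -2.191
vertex 1.485 0.426 -1.71
endloop
endfacet
facet normal 0.068 0.710 0.700
outer loop
vertex 2.089 0.245 -1.585
vertex 1.485 0.426 -1.71
vertex 1.502 -0.884 -0.383
endloop
endfacet
facet normal 0.069 0.710 0.700
outer loop
vertex 1.502 -0.884 -0.383
vertex 1.485 0.426 -1.71
vertex 0.898 -0.702 -0.508
endloop
endfacet
facet normal -0.336 -0.645 0.686
outer loop
vertex 1.502 -0.884 -0.383
vertex 0.898 -0.702 -0.508
vertex 1.147 -1.344 -0.989
endloop
endfacet
facet normal 0.335 0.644 -0.687
outer loop
vertex 1.485 0.426 -1.71
vertex 1.733 -0.216 -2.191
vertex 1.026 0.232 -2.116
endloop
endfacet
facet normal -0.615 0.702 0.359
outer loop
vertex 1.485 0.426 -1.71
vertex 1.026 0.232 -2.116
vertex 0.898 -0.702 -0.508
endloop
endfacet
facet normal -0.615 0.702 0.359
outer loop
vertex 0.898 -0.702 -0.508
vertex 1.026 0.232 -2.116
vertex 0.439 -0.897 -0.914
endloop
endfacet
facet normal -0.334 -0.645 0.687
outer loop
vertex 0.898 -0.702 -0.508
vertex 0.439 -0.897 -0.914
vertex 1.147 -1.344 -0.989
endloop
endfacet
facet normal 0.336 0.645 -0.686
outer loop
vertex 1.026 0.232 -2.116
vertex 1.733 -0.216 -2.191
vertex 0.982 -0.225 -2.567
endloop
endfacet
facet normal -0.940 0.282 -0.194
outer loop
vertex 1.026 0.232 -2.116
vertex 0.982 -0.225 -2.567
vertex 0.439 -0.897 -0.914
endloop
endfacet
facet normal -0.940 0.282 -0.194
outer loop
vertex 0.439 -0.897 -0.914
vertex 0.982 -0.225 -2.567
vertex 0.395 -1.354 -1.365
endloop
endfacet
facet normal -0.335 -0.645 0.687
outer loop
vertex 0.439 -0.897 -0.914
vertex 0.395 -1.354 -1.365
vertex 1.147 -1.344 -0.989
endloop
endfacet
facet normal 0.336 0.645 -0.686
outer loop
vertex 0.982 -0.225 -2.567
vertex 1.733 -0.216 -2.191
vertex 1.378 -0.676 -2.797
endloop
endfacet
facet normal -0.713 -0.303 -0.633
outer loop
vertex 0.982 -0.225 -2.567
vertex 1.378 -0.676 -2.797
vertex 0.395 -1.354 -1.365
endloop
endfacet
facet normal -0.713 -0.303 -0.633
outer loop
vertex 0.395 -1.354 -1.365
vertex 1.378 -0.676 -2.797
vertex 0.791 -1.805 -1.595
endloop
endfacet
facet normal -0.335 -0.645 0.687
outer loop
vertex 0.395 -1.354 -1.365
vertex 0.791 -1.805 -1.595
vertex 1.147 -1.344 -0.989
endloop
endfacet
facet normal 0.336 0.645 -0.686
outer loop
vertex 1.378 -0.676 -2.797
vertex 1.733 -0.216 -2.191
vertex 1.982 -0.858 -2.672
endloop
endfacet
facet normal -0.069 -0.710 -0.701
outer loop
vertex 1.378 -0.676 -2.797
vertex 1.982 -0.858 -2.672
vertex 0.791 -1.805 -1.595
endloop
endfacet
facet normal -0.068 -0.711 -0.700
outer loop
vertex 0.791 -1.805 -1.595
vertex 1.982 -0.858 -2.672
vertex 1.395 -1.986 -1.47
endloop
endfacet
facet normal -0.335 -0.644 0.687
outer loop
vertex 0.791 -1.805 -1.595
vertex 1.395 -1.986 -1.47
vertex 1.147 -1.344 -0.989
endloop
endfacet
facet normal 0.334 0.645 -0.687
outer loop
vertex 1.982 -0.858 -2.672
vertex 1.733 -0.216 -2.191
vertex 2.441 -0.663 -2.266
endloop
endfacet
facet normal 0.615 -0.702 -0.358
outer loop
vertex 1.982 -0.858 -2.672
vertex 2.441 -0.663 -2.266
vertex 1.395 -1.986 -1.47
endloop
endfacet
facet normal 0.615 -0.702 -0.359
outer loop
vertex 1.395 -1.986 -1.47
vertex 2.441 -0.663 -2.266
vertex 1.854 -1.792 -1.064
endloop
endfacet
facet normal -0.335 -0.644 0.687
outer loop
vertex 1.395 -1.986 -1.47
vertex 1.854 -1.792 -1.064
vertex 1.147 -1.344 -0.989
endloop
endfacet
facet normal -0.170 0.330 -0.928
outer loop
vertex 0.153 -3.725 -0.156
vertex -0.23 -3.436 0.017
vertex 0.244 -3.248 -0.003
endloop
endfacet
facet normal 0.967 -0.224 0.123
outer loop
vertex 0.153 -3.725 -0.156
vertex 0.244 -3.248 -0.003
vertex -0.03 -3.824 1.103
endloop
endfacet
facet normal -0.171 0.332 -0.928
outer loop
vertex 0.244 -3.248 -0.003
vertex -0.23 -3.436 0.017
vertex -0.139 -2.959 0.171
endloop
endfacet
facet normal 0.658 0.589 0.470
outer loop
vertex 0.244 -3.248 -0.003
vertex -0.139 -2.959 0.171
vertex -0.03 -3.824 1.103
endloop
endfacet
facet normal -0.171 0.332 -0.928
outer loop
vertex -0.139 -2.959 0.171
vertex -0.23 -3.436 0.017
vertex -0.612 -3.147 0.191
endloop
endfacet
facet normal -0.248 0.695 0.674
outer loop
vertex -0.139 -2.959 0.171
vertex -0.612 -3.147 0.191
vertex -0.03 -3.824 1.103
endloop
endfacet
facet normal -0.172 0.332 -0.928
outer loop
vertex -0.612 -3.147 0.191
vertex -0.23 -3.436 0.017
vertex -0.703 -3.625 0.037
endloop
endfacet
facet normal -0.846 -0.010 0.532
outer loop
vertex -0.612 -3.147 0.191
vertex -0.703 -3.625 0.037
vertex -0.03 -3.824 1.103
endloop
endfacet
facet normal -0.172 0.332 -0.928
outer loop
vertex -0.703 -3.625 0.037
vertex -0.23 -3.436 0.017
vertex -0.321 -3.914 -0.137
endloop
endfacet
facet normal -0.538 -0.822 0.186
outer loop
vertex -0.703 -3.625 0.037
vertex -0.321 -3.914 -0.137
vertex -0.03 -3.824 1.103
endloop
endfacet
facet normal -0.169 0.331 -0.928
outer loop
vertex -0.321 -3.914 -0.137
vertex -0.23 -3.436 0.017
vertex 0.153 -3.725 -0.156
endloop
endfacet
facet normal 0.370 -0.929 -0.019
outer loop
vertex -0.321 -3.914 -0.137
vertex 0.153 -3.725 -0.156
vertex -0.03 -3.824 1.103
endloop
endfacet

endsolid


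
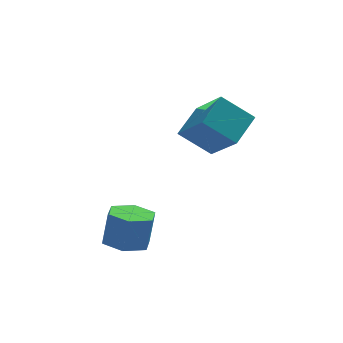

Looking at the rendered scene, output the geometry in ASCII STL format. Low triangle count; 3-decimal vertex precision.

solid 
facet normal -0.738 0.288 0.610
outer loop
vertex 0.629 -1.559 1.892
vertex 1.476 -0.644 2.485
vertex 0.094 -0.238 0.62
endloop
endfacet
facet normal -0.614 -0.662 -0.430
outer loop
vertex 1.164 -0.656 -0.265
vertex 0.629 -1.559 1.892
vertex 0.094 -0.238 0.62
endloop
endfacet
facet normal -0.738 0.288 0.610
outer loop
vertex 0.094 -0.238 0.62
vertex 1.476 -0.644 2.485
vertex 0.94 0.676 1.213
endloop
endfacet
facet normal -0.280 0.692 -0.666
outer loop
vertex 0.94 0.676 1.213
vertex 1.164 -0.656 -0.265
vertex 0.094 -0.238 0.62
endloop
endfacet
facet normal 0.281 -0.691 0.666
outer loop
vertex 0.629 -1.559 1.892
vertex 2.546 -1.062 1.6
vertex 1.476 -0.644 2.485
endloop
endfacet
facet normal -0.613 -0.663 -0.430
outer loop
vertex 1.7 -1.976 1.007
vertex 0.629 -1.559 1.892
vertex 1.164 -0.656 -0.265
endloop
endfacet
facet normal 0.281 -0.692 0.666
outer loop
vertex 1.7 -1.976 1.007
vertex 2.546 -1.062 1.6
vertex 0.629 -1.559 1.892
endloop
endfacet
facet normal 0.614 0.663 0.429
outer loop
vertex 1.476 -0.644 2.485
vertex 2.546 -1.062 1.6
vertex 0.94 0.676 1.213
endloop
endfacet
facet normal -0.281 0.691 -0.666
outer loop
vertex 2.011 0.259 0.328
vertex 1.164 -0.656 -0.265
vertex 0.94 0.676 1.213
endloop
endfacet
facet normal 0.613 0.662 0.430
outer loop
vertex 0.94 0.676 1.213
vertex 2.546 -1.062 1.6
vertex 2.011 0.259 0.328
endloop
endfacet
facet normal 0.738 -0.288 -0.610
outer loop
vertex 2.011 0.259 0.328
vertex 1.7 -1.976 1.007
vertex 1.164 -0.656 -0.265
endloop
endfacet
facet normal 0.738 -0.288 -0.610
outer loop
vertex 2.546 -1.062 1.6
vertex 1.7 -1.976 1.007
vertex 2.011 0.259 0.328
endloop
endfacet
facet normal -0.186 -0.154 -0.970
outer loop
vertex -1.364 -2.666 -2.895
vertex -2.17 -2.819 -2.716
vertex -1.92 -2.036 -2.888
endloop
endfacet
facet normal 0.726 0.644 -0.242
outer loop
vertex -1.364 -2.666 -2.895
vertex -1.92 -2.036 -2.888
vertex -1.123 -2.468 -1.643
endloop
endfacet
facet normal 0.726 0.644 -0.242
outer loop
vertex -1.123 -2.468 -1.643
vertex -1.92 -2.036 -2.888
vertex -1.679 -1.838 -1.636
endloop
endfacet
facet normal 0.186 0.154 0.970
outer loop
vertex -1.123 -2.468 -1.643
vertex -1.679 -1.838 -1.636
vertex -1.93 -2.621 -1.464
endloop
endfacet
facet normal -0.186 -0.154 -0.970
outer loop
vertex -1.92 -2.036 -2.888
vertex -2.17 -2.819 -2.716
vertex -2.726 -2.189 -2.709
endloop
endfacet
facet normal -0.210 0.971 -0.113
outer loop
vertex -1.92 -2.036 -2.888
vertex -2.726 -2.189 -2.709
vertex -1.679 -1.838 -1.636
endloop
endfacet
facet normal -0.210 0.971 -0.113
outer loop
vertex -1.679 -1.838 -1.636
vertex -2.726 -2.189 -2.709
vertex -2.485 -1.991 -1.457
endloop
endfacet
facet normal 0.186 0.153 0.970
outer loop
vertex -1.679 -1.838 -1.636
vertex -2.485 -1.991 -1.457
vertex -1.93 -2.621 -1.464
endloop
endfacet
facet normal -0.186 -0.154 -0.970
outer loop
vertex -2.726 -2.189 -2.709
vertex -2.17 -2.819 -2.716
vertex -2.977 -2.972 -2.537
endloop
endfacet
facet normal -0.936 0.328 0.128
outer loop
vertex -2.726 -2.189 -2.709
vertex -2.977 -2.972 -2.537
vertex -2.485 -1.991 -1.457
endloop
endfacet
facet normal -0.936 0.328 0.128
outer loop
vertex -2.485 -1.991 -1.457
vertex -2.977 -2.972 -2.537
vertex -2.736 -2.774 -1.285
endloop
endfacet
facet normal 0.186 0.153 0.970
outer loop
vertex -2.485 -1.991 -1.457
vertex -2.736 -2.774 -1.285
vertex -1.93 -2.621 -1.464
endloop
endfacet
facet normal -0.186 -0.154 -0.970
outer loop
vertex -2.977 -2.972 -2.537
vertex -2.17 -2.819 -2.716
vertex -2.421 -3.602 -2.544
endloop
endfacet
facet normal -0.726 -0.644 0.242
outer loop
vertex -2.977 -2.972 -2.537
vertex -2.421 -3.602 -2.544
vertex -2.736 -2.774 -1.285
endloop
endfacet
facet normal -0.726 -0.644 0.242
outer loop
vertex -2.736 -2.774 -1.285
vertex -2.421 -3.602 -2.544
vertex -2.18 -3.404 -1.292
endloop
endfacet
facet normal 0.186 0.154 0.970
outer loop
vertex -2.736 -2.774 -1.285
vertex -2.18 -3.404 -1.292
vertex -1.93 -2.621 -1.464
endloop
endfacet
facet normal -0.186 -0.153 -0.970
outer loop
vertex -2.421 -3.602 -2.544
vertex -2.17 -2.819 -2.716
vertex -1.615 -3.449 -2.723
endloop
endfacet
facet normal 0.210 -0.971 0.113
outer loop
vertex -2.421 -3.602 -2.544
vertex -1.615 -3.449 -2.723
vertex -2.18 -3.404 -1.292
endloop
endfacet
facet normal 0.210 -0.971 0.113
outer loop
vertex -2.18 -3.404 -1.292
vertex -1.615 -3.449 -2.723
vertex -1.374 -3.251 -1.471
endloop
endfacet
facet normal 0.186 0.154 0.970
outer loop
vertex -2.18 -3.404 -1.292
vertex -1.374 -3.251 -1.471
vertex -1.93 -2.621 -1.464
endloop
endfacet
facet normal -0.186 -0.153 -0.970
outer loop
vertex -1.615 -3.449 -2.723
vertex -2.17 -2.819 -2.716
vertex -1.364 -2.666 -2.895
endloop
endfacet
facet normal 0.936 -0.328 -0.128
outer loop
vertex -1.615 -3.449 -2.723
vertex -1.364 -2.666 -2.895
vertex -1.374 -3.251 -1.471
endloop
endfacet
facet normal 0.936 -0.328 -0.128
outer loop
vertex -1.374 -3.251 -1.471
vertex -1.364 -2.666 -2.895
vertex -1.123 -2.468 -1.643
endloop
endfacet
facet normal 0.186 0.154 0.970
outer loop
vertex -1.374 -3.251 -1.471
vertex -1.123 -2.468 -1.643
vertex -1.93 -2.621 -1.464
endloop
endfacet

endsolid


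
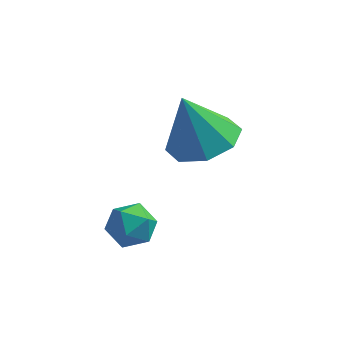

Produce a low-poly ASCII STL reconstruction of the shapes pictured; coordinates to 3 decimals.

solid 
facet normal -0.837 -0.070 0.542
outer loop
vertex -4.241 -1.142 0.487
vertex -4.279 -1.872 0.334
vertex -3.908 -1.636 0.937
endloop
endfacet
facet normal -0.413 0.446 0.794
outer loop
vertex -4.241 -1.142 0.487
vertex -3.908 -1.636 0.937
vertex -3.561 -0.999 0.76
endloop
endfacet
facet normal -0.301 0.915 0.269
outer loop
vertex -4.241 -1.142 0.487
vertex -3.561 -0.999 0.76
vertex -3.718 -0.841 0.048
endloop
endfacet
facet normal -0.655 0.690 -0.308
outer loop
vertex -4.241 -1.142 0.487
vertex -3.718 -0.841 0.048
vertex -4.161 -1.38 -0.216
endloop
endfacet
facet normal -0.987 0.081 -0.140
outer loop
vertex -4.241 -1.142 0.487
vertex -4.161 -1.38 -0.216
vertex -4.279 -1.872 0.334
endloop
endfacet
facet normal 0.214 0.152 0.965
outer loop
vertex -3.561 -0.999 0.76
vertex -3.908 -1.636 0.937
vertex -3.179 -1.64 0.776
endloop
endfacet
facet normal -0.471 -0.684 0.557
outer loop
vertex -3.908 -1.636 0.937
vertex -4.279 -1.872 0.334
vertex -3.622 -2.179 0.512
endloop
endfacet
facet normal -0.714 -0.439 -0.546
outer loop
vertex -4.279 -1.872 0.334
vertex -4.161 -1.38 -0.216
vertex -3.779 -2.021 -0.2
endloop
endfacet
facet normal -0.178 0.547 -0.818
outer loop
vertex -4.161 -1.38 -0.216
vertex -3.718 -0.841 0.048
vertex -3.432 -1.384 -0.377
endloop
endfacet
facet normal 0.395 0.912 0.115
outer loop
vertex -3.718 -0.841 0.048
vertex -3.561 -0.999 0.76
vertex -3.061 -1.148 0.226
endloop
endfacet
facet normal 0.655 -0.690 0.308
outer loop
vertex -3.099 -1.878 0.073
vertex -3.179 -1.64 0.776
vertex -3.622 -2.179 0.512
endloop
endfacet
facet normal 0.301 -0.915 -0.269
outer loop
vertex -3.099 -1.878 0.073
vertex -3.622 -2.179 0.512
vertex -3.779 -2.021 -0.2
endloop
endfacet
facet normal 0.413 -0.446 -0.794
outer loop
vertex -3.099 -1.878 0.073
vertex -3.779 -2.021 -0.2
vertex -3.432 -1.384 -0.377
endloop
endfacet
facet normal 0.837 0.070 -0.542
outer loop
vertex -3.099 -1.878 0.073
vertex -3.432 -1.384 -0.377
vertex -3.061 -1.148 0.226
endloop
endfacet
facet normal 0.987 -0.081 0.140
outer loop
vertex -3.099 -1.878 0.073
vertex -3.061 -1.148 0.226
vertex -3.179 -1.64 0.776
endloop
endfacet
facet normal 0.178 -0.547 0.818
outer loop
vertex -3.622 -2.179 0.512
vertex -3.179 -1.64 0.776
vertex -3.908 -1.636 0.937
endloop
endfacet
facet normal -0.395 -0.912 -0.115
outer loop
vertex -3.779 -2.021 -0.2
vertex -3.622 -2.179 0.512
vertex -4.279 -1.872 0.334
endloop
endfacet
facet normal -0.214 -0.152 -0.965
outer loop
vertex -3.432 -1.384 -0.377
vertex -3.779 -2.021 -0.2
vertex -4.161 -1.38 -0.216
endloop
endfacet
facet normal 0.471 0.684 -0.557
outer loop
vertex -3.061 -1.148 0.226
vertex -3.432 -1.384 -0.377
vertex -3.718 -0.841 0.048
endloop
endfacet
facet normal 0.714 0.439 0.546
outer loop
vertex -3.179 -1.64 0.776
vertex -3.061 -1.148 0.226
vertex -3.561 -0.999 0.76
endloop
endfacet
facet normal 0.331 0.023 -0.943
outer loop
vertex -1.379 1.5 2.093
vertex -2.347 1.17 1.745
vertex -1.888 2.13 1.93
endloop
endfacet
facet normal 0.460 0.552 0.695
outer loop
vertex -1.379 1.5 2.093
vertex -1.888 2.13 1.93
vertex -2.933 1.13 3.415
endloop
endfacet
facet normal 0.332 0.023 -0.943
outer loop
vertex -1.888 2.13 1.93
vertex -2.347 1.17 1.745
vertex -2.666 2.199 1.658
endloop
endfacet
facet normal -0.101 0.857 0.506
outer loop
vertex -1.888 2.13 1.93
vertex -2.666 2.199 1.658
vertex -2.933 1.13 3.415
endloop
endfacet
facet normal 0.331 0.023 -0.943
outer loop
vertex -2.666 2.199 1.658
vertex -2.347 1.17 1.745
vertex -3.257 1.665 1.438
endloop
endfacet
facet normal -0.699 0.653 0.291
outer loop
vertex -2.666 2.199 1.658
vertex -3.257 1.665 1.438
vertex -2.933 1.13 3.415
endloop
endfacet
facet normal 0.331 0.024 -0.943
outer loop
vertex -3.257 1.665 1.438
vertex -2.347 1.17 1.745
vertex -3.315 0.841 1.397
endloop
endfacet
facet normal -0.982 0.060 0.177
outer loop
vertex -3.257 1.665 1.438
vertex -3.315 0.841 1.397
vertex -2.933 1.13 3.415
endloop
endfacet
facet normal 0.332 0.022 -0.943
outer loop
vertex -3.315 0.841 1.397
vertex -2.347 1.17 1.745
vertex -2.806 0.21 1.561
endloop
endfacet
facet normal -0.786 -0.574 0.231
outer loop
vertex -3.315 0.841 1.397
vertex -2.806 0.21 1.561
vertex -2.933 1.13 3.415
endloop
endfacet
facet normal 0.331 0.023 -0.943
outer loop
vertex -2.806 0.21 1.561
vertex -2.347 1.17 1.745
vertex -2.028 0.142 1.832
endloop
endfacet
facet normal -0.223 -0.879 0.421
outer loop
vertex -2.806 0.21 1.561
vertex -2.028 0.142 1.832
vertex -2.933 1.13 3.415
endloop
endfacet
facet normal 0.332 0.023 -0.943
outer loop
vertex -2.028 0.142 1.832
vertex -2.347 1.17 1.745
vertex -1.437 0.676 2.053
endloop
endfacet
facet normal 0.373 -0.676 0.635
outer loop
vertex -2.028 0.142 1.832
vertex -1.437 0.676 2.053
vertex -2.933 1.13 3.415
endloop
endfacet
facet normal 0.331 0.022 -0.943
outer loop
vertex -1.437 0.676 2.053
vertex -2.347 1.17 1.745
vertex -1.379 1.5 2.093
endloop
endfacet
facet normal 0.657 -0.083 0.749
outer loop
vertex -1.437 0.676 2.053
vertex -1.379 1.5 2.093
vertex -2.933 1.13 3.415
endloop
endfacet

endsolid


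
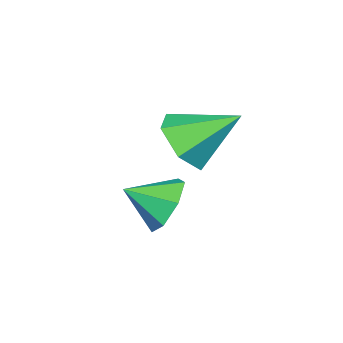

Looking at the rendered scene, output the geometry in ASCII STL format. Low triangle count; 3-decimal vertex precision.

solid 
facet normal -0.505 0.729 -0.462
outer loop
vertex 3.572 -2.282 -0.495
vertex 3.105 -2.924 -0.998
vertex 2.878 -2.554 -0.165
endloop
endfacet
facet normal 0.401 0.085 0.912
outer loop
vertex 3.572 -2.282 -0.495
vertex 2.878 -2.554 -0.165
vertex 3.735 -3.836 -0.422
endloop
endfacet
facet normal -0.504 0.730 -0.462
outer loop
vertex 2.878 -2.554 -0.165
vertex 3.105 -2.924 -0.998
vertex 2.354 -3.104 -0.462
endloop
endfacet
facet normal -0.194 -0.316 0.929
outer loop
vertex 2.878 -2.554 -0.165
vertex 2.354 -3.104 -0.462
vertex 3.735 -3.836 -0.422
endloop
endfacet
facet normal -0.504 0.730 -0.462
outer loop
vertex 2.354 -3.104 -0.462
vertex 3.105 -2.924 -0.998
vertex 2.395 -3.519 -1.163
endloop
endfacet
facet normal -0.430 -0.788 0.441
outer loop
vertex 2.354 -3.104 -0.462
vertex 2.395 -3.519 -1.163
vertex 3.735 -3.836 -0.422
endloop
endfacet
facet normal -0.505 0.730 -0.461
outer loop
vertex 2.395 -3.519 -1.163
vertex 3.105 -2.924 -0.998
vertex 2.971 -3.485 -1.74
endloop
endfacet
facet normal -0.128 -0.974 -0.185
outer loop
vertex 2.395 -3.519 -1.163
vertex 2.971 -3.485 -1.74
vertex 3.735 -3.836 -0.422
endloop
endfacet
facet normal -0.505 0.730 -0.461
outer loop
vertex 2.971 -3.485 -1.74
vertex 3.105 -2.924 -0.998
vertex 3.647 -3.029 -1.759
endloop
endfacet
facet normal 0.483 -0.735 -0.476
outer loop
vertex 2.971 -3.485 -1.74
vertex 3.647 -3.029 -1.759
vertex 3.735 -3.836 -0.422
endloop
endfacet
facet normal -0.505 0.730 -0.460
outer loop
vertex 3.647 -3.029 -1.759
vertex 3.105 -2.924 -0.998
vertex 3.915 -2.494 -1.204
endloop
endfacet
facet normal 0.944 -0.251 -0.214
outer loop
vertex 3.647 -3.029 -1.759
vertex 3.915 -2.494 -1.204
vertex 3.735 -3.836 -0.422
endloop
endfacet
facet normal -0.505 0.729 -0.462
outer loop
vertex 3.915 -2.494 -1.204
vertex 3.105 -2.924 -0.998
vertex 3.572 -2.282 -0.495
endloop
endfacet
facet normal 0.907 0.114 0.405
outer loop
vertex 3.915 -2.494 -1.204
vertex 3.572 -2.282 -0.495
vertex 3.735 -3.836 -0.422
endloop
endfacet
facet normal 0.364 -0.727 -0.582
outer loop
vertex 1.501 -3.682 -0.244
vertex 0.55 -4.15 -0.255
vertex 0.797 -3.433 -0.995
endloop
endfacet
facet normal 0.425 0.899 -0.101
outer loop
vertex 1.501 -3.682 -0.244
vertex 0.797 -3.433 -0.995
vertex -0.13 -2.79 0.835
endloop
endfacet
facet normal 0.363 -0.727 -0.583
outer loop
vertex 0.797 -3.433 -0.995
vertex 0.55 -4.15 -0.255
vertex -0.155 -3.9 -1.006
endloop
endfacet
facet normal -0.384 0.793 -0.473
outer loop
vertex 0.797 -3.433 -0.995
vertex -0.155 -3.9 -1.006
vertex -0.13 -2.79 0.835
endloop
endfacet
facet normal 0.363 -0.727 -0.583
outer loop
vertex -0.155 -3.9 -1.006
vertex 0.55 -4.15 -0.255
vertex -0.401 -4.617 -0.265
endloop
endfacet
facet normal -0.970 0.213 -0.116
outer loop
vertex -0.155 -3.9 -1.006
vertex -0.401 -4.617 -0.265
vertex -0.13 -2.79 0.835
endloop
endfacet
facet normal 0.363 -0.727 -0.583
outer loop
vertex -0.401 -4.617 -0.265
vertex 0.55 -4.15 -0.255
vertex 0.304 -4.867 0.486
endloop
endfacet
facet normal -0.746 -0.259 0.614
outer loop
vertex -0.401 -4.617 -0.265
vertex 0.304 -4.867 0.486
vertex -0.13 -2.79 0.835
endloop
endfacet
facet normal 0.364 -0.727 -0.582
outer loop
vertex 0.304 -4.867 0.486
vertex 0.55 -4.15 -0.255
vertex 1.255 -4.399 0.497
endloop
endfacet
facet normal 0.064 -0.152 0.986
outer loop
vertex 0.304 -4.867 0.486
vertex 1.255 -4.399 0.497
vertex -0.13 -2.79 0.835
endloop
endfacet
facet normal 0.364 -0.727 -0.582
outer loop
vertex 1.255 -4.399 0.497
vertex 0.55 -4.15 -0.255
vertex 1.501 -3.682 -0.244
endloop
endfacet
facet normal 0.650 0.427 0.629
outer loop
vertex 1.255 -4.399 0.497
vertex 1.501 -3.682 -0.244
vertex -0.13 -2.79 0.835
endloop
endfacet

endsolid


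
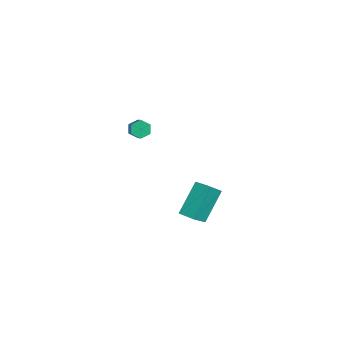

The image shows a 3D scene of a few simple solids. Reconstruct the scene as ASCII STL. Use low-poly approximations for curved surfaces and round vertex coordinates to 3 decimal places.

solid 
facet normal -0.900 -0.431 0.068
outer loop
vertex 0.277 0.538 -2.171
vertex -0.299 1.963 -0.754
vertex -0.424 1.762 -3.686
endloop
endfacet
facet normal 0.275 -0.682 -0.678
outer loop
vertex 0.359 2.137 -3.746
vertex 0.277 0.538 -2.171
vertex -0.424 1.762 -3.686
endloop
endfacet
facet normal -0.900 -0.431 0.068
outer loop
vertex -0.424 1.762 -3.686
vertex -0.299 1.963 -0.754
vertex -1.0 3.186 -2.27
endloop
endfacet
facet normal -0.339 0.591 -0.732
outer loop
vertex -1.0 3.186 -2.27
vertex 0.359 2.137 -3.746
vertex -0.424 1.762 -3.686
endloop
endfacet
facet normal 0.339 -0.591 0.732
outer loop
vertex 0.277 0.538 -2.171
vertex 0.484 2.338 -0.814
vertex -0.299 1.963 -0.754
endloop
endfacet
facet normal 0.276 -0.682 -0.678
outer loop
vertex 1.06 0.914 -2.23
vertex 0.277 0.538 -2.171
vertex 0.359 2.137 -3.746
endloop
endfacet
facet normal 0.339 -0.591 0.732
outer loop
vertex 1.06 0.914 -2.23
vertex 0.484 2.338 -0.814
vertex 0.277 0.538 -2.171
endloop
endfacet
facet normal -0.275 0.682 0.677
outer loop
vertex -0.299 1.963 -0.754
vertex 0.484 2.338 -0.814
vertex -1.0 3.186 -2.27
endloop
endfacet
facet normal -0.339 0.591 -0.732
outer loop
vertex -0.217 3.562 -2.329
vertex 0.359 2.137 -3.746
vertex -1.0 3.186 -2.27
endloop
endfacet
facet normal -0.276 0.681 0.678
outer loop
vertex -1.0 3.186 -2.27
vertex 0.484 2.338 -0.814
vertex -0.217 3.562 -2.329
endloop
endfacet
facet normal 0.900 0.431 -0.068
outer loop
vertex -0.217 3.562 -2.329
vertex 1.06 0.914 -2.23
vertex 0.359 2.137 -3.746
endloop
endfacet
facet normal 0.900 0.431 -0.068
outer loop
vertex 0.484 2.338 -0.814
vertex 1.06 0.914 -2.23
vertex -0.217 3.562 -2.329
endloop
endfacet
facet normal -0.678 0.340 -0.652
outer loop
vertex -2.024 -0.398 2.764
vertex -2.323 -0.197 3.18
vertex -1.938 0.115 2.942
endloop
endfacet
facet normal 0.719 0.117 -0.685
outer loop
vertex -2.024 -0.398 2.764
vertex -1.938 0.115 2.942
vertex -0.778 -1.024 3.965
endloop
endfacet
facet normal 0.719 0.116 -0.686
outer loop
vertex -0.778 -1.024 3.965
vertex -1.938 0.115 2.942
vertex -0.691 -0.511 4.143
endloop
endfacet
facet normal 0.676 -0.341 0.653
outer loop
vertex -0.778 -1.024 3.965
vertex -0.691 -0.511 4.143
vertex -1.077 -0.823 4.38
endloop
endfacet
facet normal -0.678 0.340 -0.652
outer loop
vertex -1.938 0.115 2.942
vertex -2.323 -0.197 3.18
vertex -2.237 0.316 3.358
endloop
endfacet
facet normal 0.495 0.866 -0.063
outer loop
vertex -1.938 0.115 2.942
vertex -2.237 0.316 3.358
vertex -0.691 -0.511 4.143
endloop
endfacet
facet normal 0.496 0.866 -0.064
outer loop
vertex -0.691 -0.511 4.143
vertex -2.237 0.316 3.358
vertex -0.99 -0.309 4.558
endloop
endfacet
facet normal 0.676 -0.341 0.653
outer loop
vertex -0.691 -0.511 4.143
vertex -0.99 -0.309 4.558
vertex -1.077 -0.823 4.38
endloop
endfacet
facet normal -0.677 0.340 -0.653
outer loop
vertex -2.237 0.316 3.358
vertex -2.323 -0.197 3.18
vertex -2.622 0.004 3.595
endloop
endfacet
facet normal -0.224 0.749 0.623
outer loop
vertex -2.237 0.316 3.358
vertex -2.622 0.004 3.595
vertex -0.99 -0.309 4.558
endloop
endfacet
facet normal -0.224 0.750 0.623
outer loop
vertex -0.99 -0.309 4.558
vertex -2.622 0.004 3.595
vertex -1.376 -0.622 4.796
endloop
endfacet
facet normal 0.678 -0.340 0.652
outer loop
vertex -0.99 -0.309 4.558
vertex -1.376 -0.622 4.796
vertex -1.077 -0.823 4.38
endloop
endfacet
facet normal -0.676 0.341 -0.653
outer loop
vertex -2.622 0.004 3.595
vertex -2.323 -0.197 3.18
vertex -2.709 -0.509 3.417
endloop
endfacet
facet normal -0.719 -0.116 0.685
outer loop
vertex -2.622 0.004 3.595
vertex -2.709 -0.509 3.417
vertex -1.376 -0.622 4.796
endloop
endfacet
facet normal -0.719 -0.117 0.685
outer loop
vertex -1.376 -0.622 4.796
vertex -2.709 -0.509 3.417
vertex -1.462 -1.135 4.618
endloop
endfacet
facet normal 0.678 -0.340 0.652
outer loop
vertex -1.376 -0.622 4.796
vertex -1.462 -1.135 4.618
vertex -1.077 -0.823 4.38
endloop
endfacet
facet normal -0.676 0.341 -0.653
outer loop
vertex -2.709 -0.509 3.417
vertex -2.323 -0.197 3.18
vertex -2.41 -0.711 3.002
endloop
endfacet
facet normal -0.496 -0.866 0.064
outer loop
vertex -2.709 -0.509 3.417
vertex -2.41 -0.711 3.002
vertex -1.462 -1.135 4.618
endloop
endfacet
facet normal -0.495 -0.867 0.063
outer loop
vertex -1.462 -1.135 4.618
vertex -2.41 -0.711 3.002
vertex -1.163 -1.336 4.202
endloop
endfacet
facet normal 0.678 -0.340 0.652
outer loop
vertex -1.462 -1.135 4.618
vertex -1.163 -1.336 4.202
vertex -1.077 -0.823 4.38
endloop
endfacet
facet normal -0.678 0.340 -0.652
outer loop
vertex -2.41 -0.711 3.002
vertex -2.323 -0.197 3.18
vertex -2.024 -0.398 2.764
endloop
endfacet
facet normal 0.224 -0.750 -0.623
outer loop
vertex -2.41 -0.711 3.002
vertex -2.024 -0.398 2.764
vertex -1.163 -1.336 4.202
endloop
endfacet
facet normal 0.224 -0.750 -0.623
outer loop
vertex -1.163 -1.336 4.202
vertex -2.024 -0.398 2.764
vertex -0.778 -1.024 3.965
endloop
endfacet
facet normal 0.677 -0.340 0.653
outer loop
vertex -1.163 -1.336 4.202
vertex -0.778 -1.024 3.965
vertex -1.077 -0.823 4.38
endloop
endfacet

endsolid


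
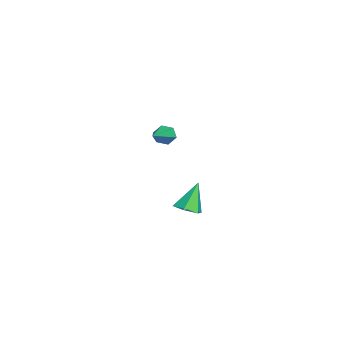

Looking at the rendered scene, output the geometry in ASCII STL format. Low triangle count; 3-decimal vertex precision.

solid 
facet normal 0.386 -0.299 -0.873
outer loop
vertex 3.244 0.284 1.422
vertex 2.721 0.399 1.151
vertex 3.14 0.827 1.19
endloop
endfacet
facet normal 0.706 0.388 0.592
outer loop
vertex 3.244 0.284 1.422
vertex 3.14 0.827 1.19
vertex 2.199 0.801 2.329
endloop
endfacet
facet normal 0.386 -0.299 -0.873
outer loop
vertex 3.14 0.827 1.19
vertex 2.721 0.399 1.151
vertex 2.617 0.942 0.919
endloop
endfacet
facet normal 0.143 0.980 0.140
outer loop
vertex 3.14 0.827 1.19
vertex 2.617 0.942 0.919
vertex 2.199 0.801 2.329
endloop
endfacet
facet normal 0.387 -0.299 -0.872
outer loop
vertex 2.617 0.942 0.919
vertex 2.721 0.399 1.151
vertex 2.199 0.514 0.88
endloop
endfacet
facet normal -0.702 0.698 -0.138
outer loop
vertex 2.617 0.942 0.919
vertex 2.199 0.514 0.88
vertex 2.199 0.801 2.329
endloop
endfacet
facet normal 0.387 -0.299 -0.872
outer loop
vertex 2.199 0.514 0.88
vertex 2.721 0.399 1.151
vertex 2.303 -0.029 1.112
endloop
endfacet
facet normal -0.984 -0.174 0.034
outer loop
vertex 2.199 0.514 0.88
vertex 2.303 -0.029 1.112
vertex 2.199 0.801 2.329
endloop
endfacet
facet normal 0.386 -0.298 -0.873
outer loop
vertex 2.303 -0.029 1.112
vertex 2.721 0.399 1.151
vertex 2.826 -0.145 1.383
endloop
endfacet
facet normal -0.422 -0.765 0.486
outer loop
vertex 2.303 -0.029 1.112
vertex 2.826 -0.145 1.383
vertex 2.199 0.801 2.329
endloop
endfacet
facet normal 0.387 -0.298 -0.873
outer loop
vertex 2.826 -0.145 1.383
vertex 2.721 0.399 1.151
vertex 3.244 0.284 1.422
endloop
endfacet
facet normal 0.425 -0.484 0.765
outer loop
vertex 2.826 -0.145 1.383
vertex 3.244 0.284 1.422
vertex 2.199 0.801 2.329
endloop
endfacet
facet normal -0.879 0.195 -0.435
outer loop
vertex -2.872 -0.636 1.614
vertex -3.114 -0.786 2.036
vertex -2.978 -0.298 1.98
endloop
endfacet
facet normal 0.610 0.663 -0.435
outer loop
vertex -2.872 -0.636 1.614
vertex -2.978 -0.298 1.98
vertex -1.366 -1.174 2.904
endloop
endfacet
facet normal -0.879 0.195 -0.436
outer loop
vertex -2.978 -0.298 1.98
vertex -3.114 -0.786 2.036
vertex -3.221 -0.448 2.403
endloop
endfacet
facet normal 0.223 0.871 0.437
outer loop
vertex -2.978 -0.298 1.98
vertex -3.221 -0.448 2.403
vertex -1.366 -1.174 2.904
endloop
endfacet
facet normal -0.879 0.195 -0.436
outer loop
vertex -3.221 -0.448 2.403
vertex -3.114 -0.786 2.036
vertex -3.357 -0.936 2.459
endloop
endfacet
facet normal -0.196 0.166 0.966
outer loop
vertex -3.221 -0.448 2.403
vertex -3.357 -0.936 2.459
vertex -1.366 -1.174 2.904
endloop
endfacet
facet normal -0.879 0.194 -0.436
outer loop
vertex -3.357 -0.936 2.459
vertex -3.114 -0.786 2.036
vertex -3.25 -1.275 2.093
endloop
endfacet
facet normal -0.229 -0.747 0.625
outer loop
vertex -3.357 -0.936 2.459
vertex -3.25 -1.275 2.093
vertex -1.366 -1.174 2.904
endloop
endfacet
facet normal -0.880 0.194 -0.434
outer loop
vertex -3.25 -1.275 2.093
vertex -3.114 -0.786 2.036
vertex -3.008 -1.125 1.67
endloop
endfacet
facet normal 0.158 -0.956 -0.248
outer loop
vertex -3.25 -1.275 2.093
vertex -3.008 -1.125 1.67
vertex -1.366 -1.174 2.904
endloop
endfacet
facet normal -0.879 0.195 -0.435
outer loop
vertex -3.008 -1.125 1.67
vertex -3.114 -0.786 2.036
vertex -2.872 -0.636 1.614
endloop
endfacet
facet normal 0.577 -0.250 -0.778
outer loop
vertex -3.008 -1.125 1.67
vertex -2.872 -0.636 1.614
vertex -1.366 -1.174 2.904
endloop
endfacet

endsolid


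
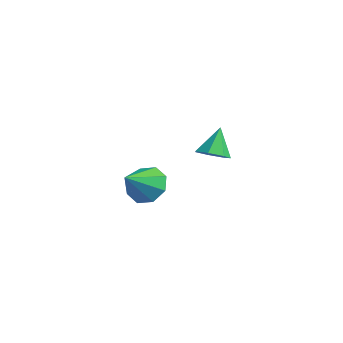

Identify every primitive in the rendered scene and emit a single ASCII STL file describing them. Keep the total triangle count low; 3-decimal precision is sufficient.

solid 
facet normal -0.291 0.782 -0.551
outer loop
vertex 3.212 -2.844 -4.06
vertex 2.345 -3.151 -4.038
vertex 2.851 -2.592 -3.511
endloop
endfacet
facet normal 0.845 0.052 0.532
outer loop
vertex 3.212 -2.844 -4.06
vertex 2.851 -2.592 -3.511
vertex 2.775 -4.309 -3.222
endloop
endfacet
facet normal -0.291 0.782 -0.551
outer loop
vertex 2.851 -2.592 -3.511
vertex 2.345 -3.151 -4.038
vertex 2.193 -2.667 -3.27
endloop
endfacet
facet normal 0.326 0.143 0.935
outer loop
vertex 2.851 -2.592 -3.511
vertex 2.193 -2.667 -3.27
vertex 2.775 -4.309 -3.222
endloop
endfacet
facet normal -0.291 0.783 -0.551
outer loop
vertex 2.193 -2.667 -3.27
vertex 2.345 -3.151 -4.038
vertex 1.624 -3.026 -3.48
endloop
endfacet
facet normal -0.301 -0.079 0.950
outer loop
vertex 2.193 -2.667 -3.27
vertex 1.624 -3.026 -3.48
vertex 2.775 -4.309 -3.222
endloop
endfacet
facet normal -0.291 0.782 -0.551
outer loop
vertex 1.624 -3.026 -3.48
vertex 2.345 -3.151 -4.038
vertex 1.478 -3.458 -4.016
endloop
endfacet
facet normal -0.665 -0.482 0.570
outer loop
vertex 1.624 -3.026 -3.48
vertex 1.478 -3.458 -4.016
vertex 2.775 -4.309 -3.222
endloop
endfacet
facet normal -0.291 0.782 -0.551
outer loop
vertex 1.478 -3.458 -4.016
vertex 2.345 -3.151 -4.038
vertex 1.839 -3.71 -4.565
endloop
endfacet
facet normal -0.555 -0.831 0.016
outer loop
vertex 1.478 -3.458 -4.016
vertex 1.839 -3.71 -4.565
vertex 2.775 -4.309 -3.222
endloop
endfacet
facet normal -0.290 0.782 -0.551
outer loop
vertex 1.839 -3.71 -4.565
vertex 2.345 -3.151 -4.038
vertex 2.497 -3.635 -4.805
endloop
endfacet
facet normal -0.036 -0.922 -0.386
outer loop
vertex 1.839 -3.71 -4.565
vertex 2.497 -3.635 -4.805
vertex 2.775 -4.309 -3.222
endloop
endfacet
facet normal -0.290 0.782 -0.551
outer loop
vertex 2.497 -3.635 -4.805
vertex 2.345 -3.151 -4.038
vertex 3.065 -3.277 -4.596
endloop
endfacet
facet normal 0.590 -0.701 -0.402
outer loop
vertex 2.497 -3.635 -4.805
vertex 3.065 -3.277 -4.596
vertex 2.775 -4.309 -3.222
endloop
endfacet
facet normal -0.291 0.782 -0.552
outer loop
vertex 3.065 -3.277 -4.596
vertex 2.345 -3.151 -4.038
vertex 3.212 -2.844 -4.06
endloop
endfacet
facet normal 0.955 -0.297 -0.022
outer loop
vertex 3.065 -3.277 -4.596
vertex 3.212 -2.844 -4.06
vertex 2.775 -4.309 -3.222
endloop
endfacet
facet normal 0.255 -0.417 -0.872
outer loop
vertex -0.147 1.013 -4.159
vertex -0.615 1.488 -4.523
vertex 0.119 1.584 -4.354
endloop
endfacet
facet normal 0.686 -0.072 0.724
outer loop
vertex -0.147 1.013 -4.159
vertex 0.119 1.584 -4.354
vertex -0.985 2.092 -3.257
endloop
endfacet
facet normal 0.255 -0.417 -0.872
outer loop
vertex 0.119 1.584 -4.354
vertex -0.615 1.488 -4.523
vertex -0.168 2.082 -4.676
endloop
endfacet
facet normal 0.672 0.634 0.382
outer loop
vertex 0.119 1.584 -4.354
vertex -0.168 2.082 -4.676
vertex -0.985 2.092 -3.257
endloop
endfacet
facet normal 0.255 -0.417 -0.872
outer loop
vertex -0.168 2.082 -4.676
vertex -0.615 1.488 -4.523
vertex -0.792 2.133 -4.883
endloop
endfacet
facet normal 0.070 0.997 0.033
outer loop
vertex -0.168 2.082 -4.676
vertex -0.792 2.133 -4.883
vertex -0.985 2.092 -3.257
endloop
endfacet
facet normal 0.254 -0.417 -0.873
outer loop
vertex -0.792 2.133 -4.883
vertex -0.615 1.488 -4.523
vertex -1.283 1.698 -4.818
endloop
endfacet
facet normal -0.666 0.743 -0.060
outer loop
vertex -0.792 2.133 -4.883
vertex -1.283 1.698 -4.818
vertex -0.985 2.092 -3.257
endloop
endfacet
facet normal 0.254 -0.417 -0.873
outer loop
vertex -1.283 1.698 -4.818
vertex -0.615 1.488 -4.523
vertex -1.272 1.104 -4.531
endloop
endfacet
facet normal -0.983 0.065 0.171
outer loop
vertex -1.283 1.698 -4.818
vertex -1.272 1.104 -4.531
vertex -0.985 2.092 -3.257
endloop
endfacet
facet normal 0.254 -0.417 -0.873
outer loop
vertex -1.272 1.104 -4.531
vertex -0.615 1.488 -4.523
vertex -0.766 0.799 -4.238
endloop
endfacet
facet normal -0.641 -0.530 0.555
outer loop
vertex -1.272 1.104 -4.531
vertex -0.766 0.799 -4.238
vertex -0.985 2.092 -3.257
endloop
endfacet
facet normal 0.255 -0.417 -0.872
outer loop
vertex -0.766 0.799 -4.238
vertex -0.615 1.488 -4.523
vertex -0.147 1.013 -4.159
endloop
endfacet
facet normal 0.102 -0.590 0.801
outer loop
vertex -0.766 0.799 -4.238
vertex -0.147 1.013 -4.159
vertex -0.985 2.092 -3.257
endloop
endfacet

endsolid
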